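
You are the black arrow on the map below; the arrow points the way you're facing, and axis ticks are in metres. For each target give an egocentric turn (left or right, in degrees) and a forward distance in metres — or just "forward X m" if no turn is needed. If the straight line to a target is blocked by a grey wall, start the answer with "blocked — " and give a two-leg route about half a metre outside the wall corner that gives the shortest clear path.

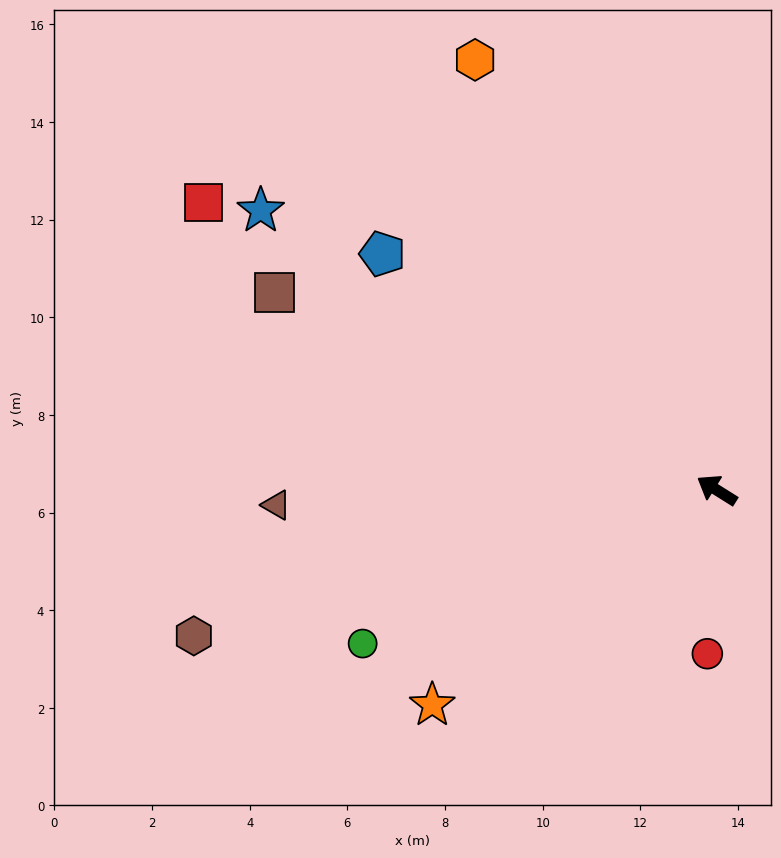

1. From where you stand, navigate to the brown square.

turn left 8°, forward 9.9 m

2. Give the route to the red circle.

turn left 119°, forward 3.4 m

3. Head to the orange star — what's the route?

turn left 69°, forward 7.3 m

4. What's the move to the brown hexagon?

turn left 48°, forward 11.1 m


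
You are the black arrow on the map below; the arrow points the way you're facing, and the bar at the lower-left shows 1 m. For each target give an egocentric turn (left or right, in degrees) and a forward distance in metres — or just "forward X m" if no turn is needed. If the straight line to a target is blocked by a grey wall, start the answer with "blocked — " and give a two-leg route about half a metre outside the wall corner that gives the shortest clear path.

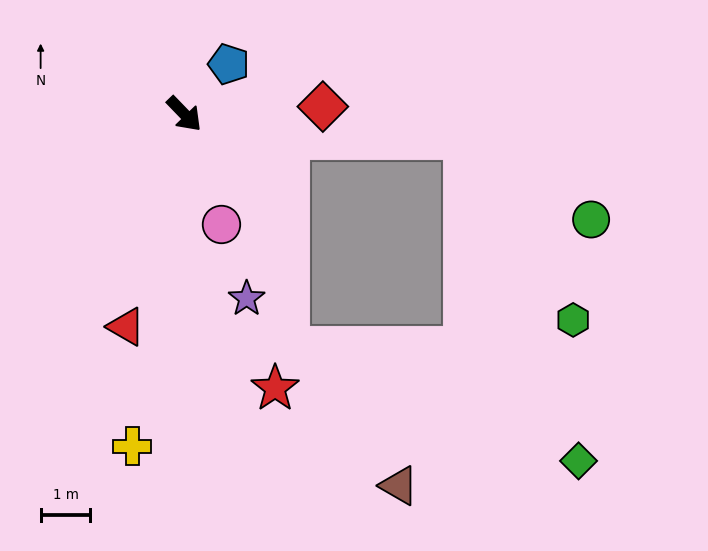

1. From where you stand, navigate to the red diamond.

turn left 49°, forward 2.8 m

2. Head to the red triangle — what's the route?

turn right 59°, forward 4.4 m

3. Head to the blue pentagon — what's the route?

turn left 94°, forward 1.3 m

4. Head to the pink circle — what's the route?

turn right 25°, forward 2.3 m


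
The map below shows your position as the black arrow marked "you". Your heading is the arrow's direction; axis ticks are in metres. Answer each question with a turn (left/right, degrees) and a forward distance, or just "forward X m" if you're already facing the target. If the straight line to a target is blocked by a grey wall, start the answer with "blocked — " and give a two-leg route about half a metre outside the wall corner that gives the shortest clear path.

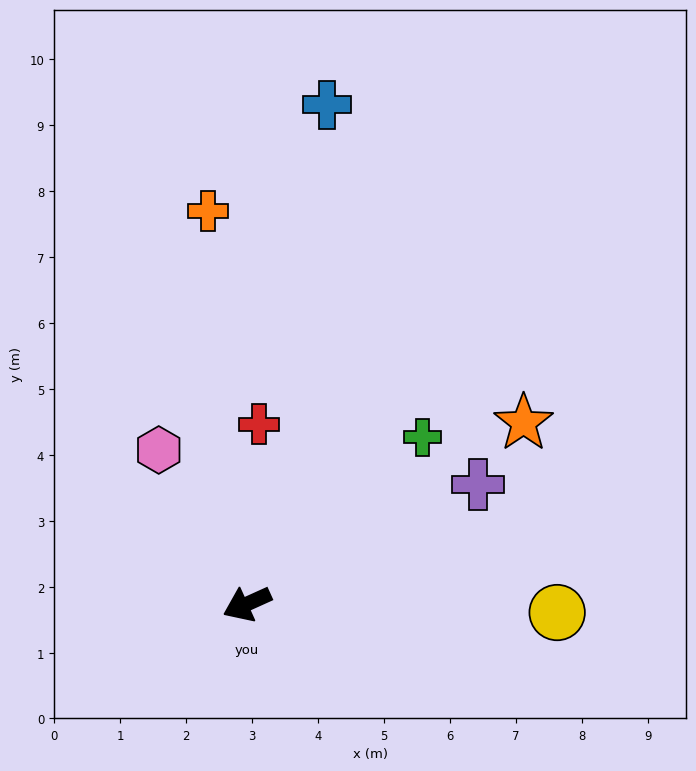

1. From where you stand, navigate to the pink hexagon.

turn right 84°, forward 2.7 m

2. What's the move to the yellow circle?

turn left 154°, forward 4.7 m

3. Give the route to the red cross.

turn right 118°, forward 2.7 m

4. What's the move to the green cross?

turn right 161°, forward 3.7 m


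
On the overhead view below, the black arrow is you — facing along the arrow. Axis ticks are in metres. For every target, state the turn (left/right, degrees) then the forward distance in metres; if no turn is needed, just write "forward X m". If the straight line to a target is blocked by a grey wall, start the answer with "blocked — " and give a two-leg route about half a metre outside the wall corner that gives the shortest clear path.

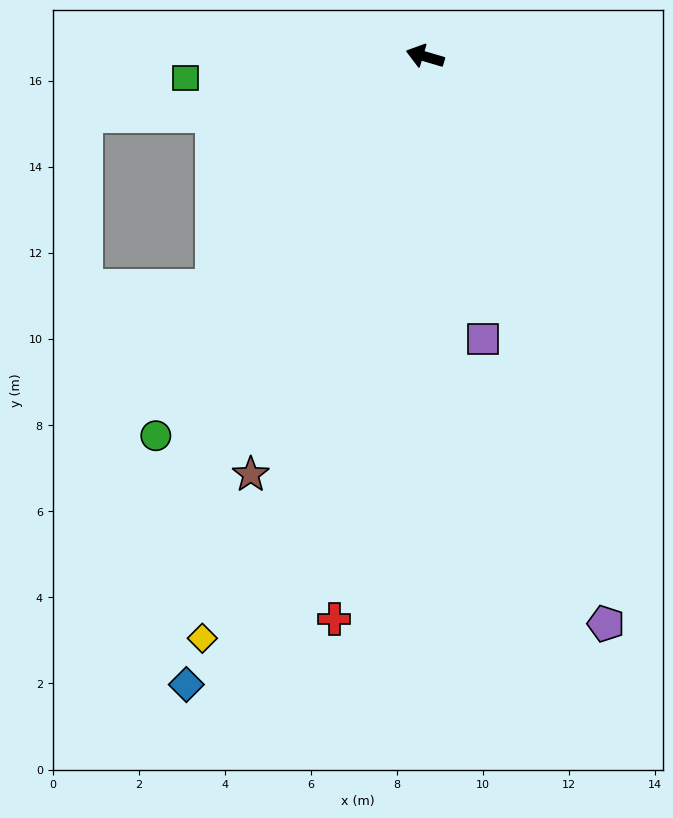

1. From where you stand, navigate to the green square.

turn left 22°, forward 5.6 m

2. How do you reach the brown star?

turn left 84°, forward 10.5 m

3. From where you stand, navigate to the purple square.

turn left 118°, forward 6.7 m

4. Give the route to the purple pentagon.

turn left 124°, forward 13.8 m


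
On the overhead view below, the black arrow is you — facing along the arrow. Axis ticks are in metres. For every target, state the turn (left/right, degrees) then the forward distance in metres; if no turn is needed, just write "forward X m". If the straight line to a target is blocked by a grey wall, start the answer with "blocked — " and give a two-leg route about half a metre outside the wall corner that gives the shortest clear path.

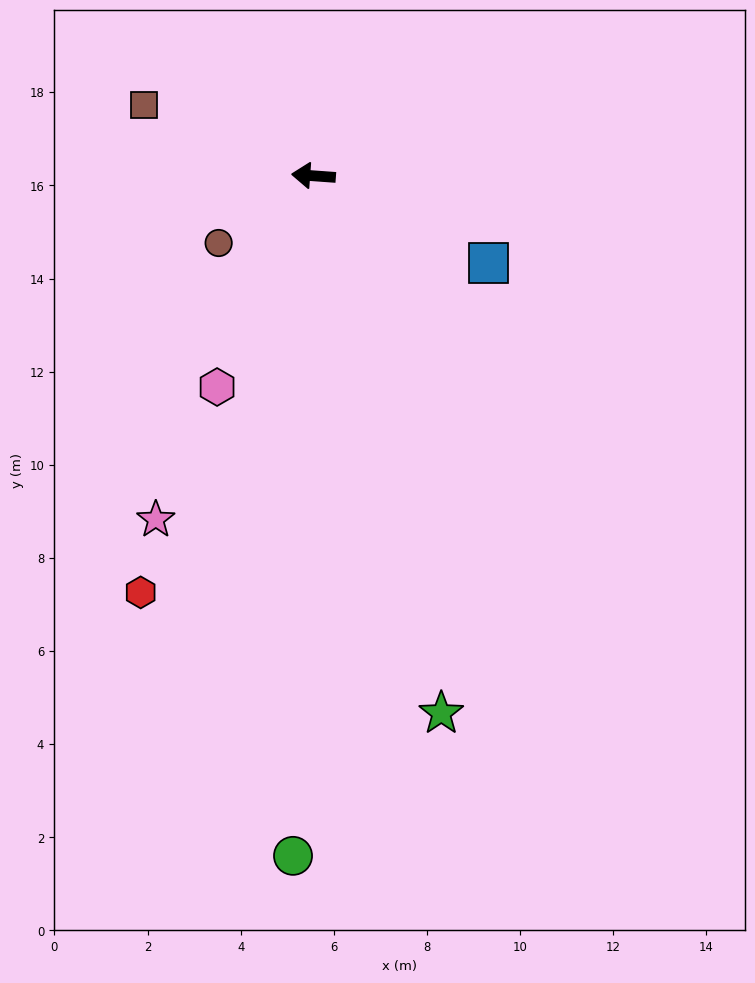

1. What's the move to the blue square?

turn left 158°, forward 4.2 m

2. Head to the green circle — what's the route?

turn left 92°, forward 14.6 m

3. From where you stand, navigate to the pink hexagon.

turn left 70°, forward 5.0 m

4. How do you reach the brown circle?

turn left 39°, forward 2.5 m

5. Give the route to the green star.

turn left 108°, forward 11.9 m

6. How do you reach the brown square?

turn right 19°, forward 4.0 m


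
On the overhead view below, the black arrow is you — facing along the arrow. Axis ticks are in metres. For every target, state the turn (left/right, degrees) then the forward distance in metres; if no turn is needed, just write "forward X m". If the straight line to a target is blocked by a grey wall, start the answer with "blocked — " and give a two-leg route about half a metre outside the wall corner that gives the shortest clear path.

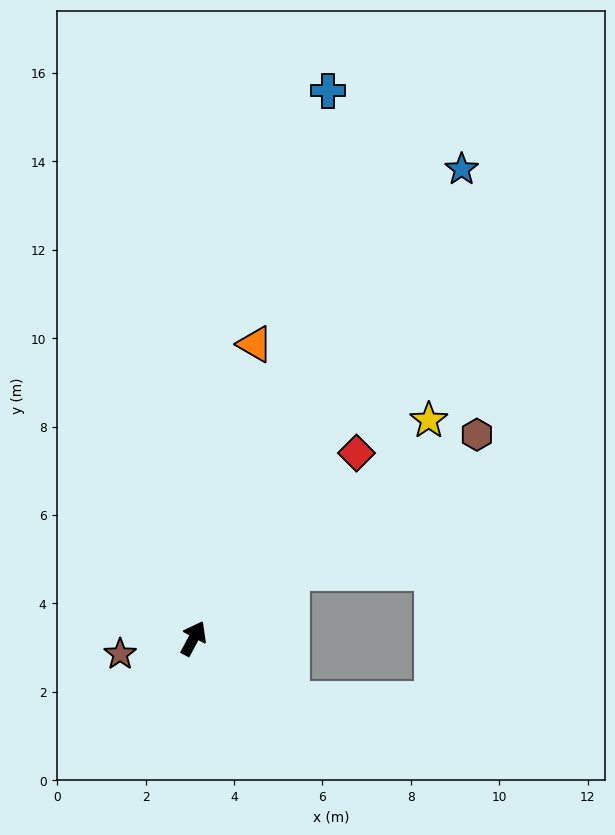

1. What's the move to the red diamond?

turn right 13°, forward 5.6 m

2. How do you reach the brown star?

turn left 130°, forward 1.7 m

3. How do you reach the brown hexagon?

turn right 26°, forward 7.9 m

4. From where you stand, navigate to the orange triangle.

turn left 16°, forward 6.8 m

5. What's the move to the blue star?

forward 12.2 m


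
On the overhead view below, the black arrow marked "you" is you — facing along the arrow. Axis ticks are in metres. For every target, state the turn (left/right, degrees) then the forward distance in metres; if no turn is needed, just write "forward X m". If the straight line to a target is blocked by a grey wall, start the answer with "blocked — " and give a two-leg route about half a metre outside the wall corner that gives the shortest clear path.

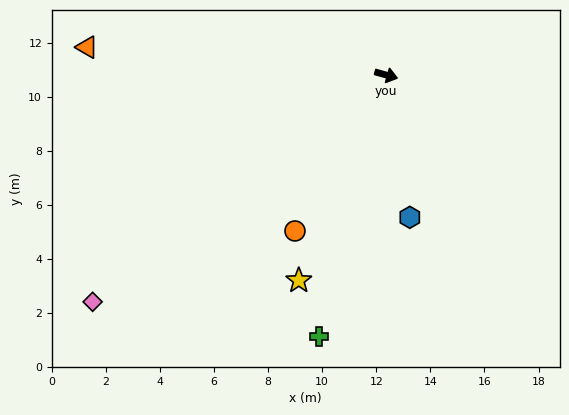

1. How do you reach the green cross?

turn right 89°, forward 10.0 m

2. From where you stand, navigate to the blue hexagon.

turn right 65°, forward 5.3 m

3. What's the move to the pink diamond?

turn right 127°, forward 13.7 m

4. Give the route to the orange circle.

turn right 105°, forward 6.7 m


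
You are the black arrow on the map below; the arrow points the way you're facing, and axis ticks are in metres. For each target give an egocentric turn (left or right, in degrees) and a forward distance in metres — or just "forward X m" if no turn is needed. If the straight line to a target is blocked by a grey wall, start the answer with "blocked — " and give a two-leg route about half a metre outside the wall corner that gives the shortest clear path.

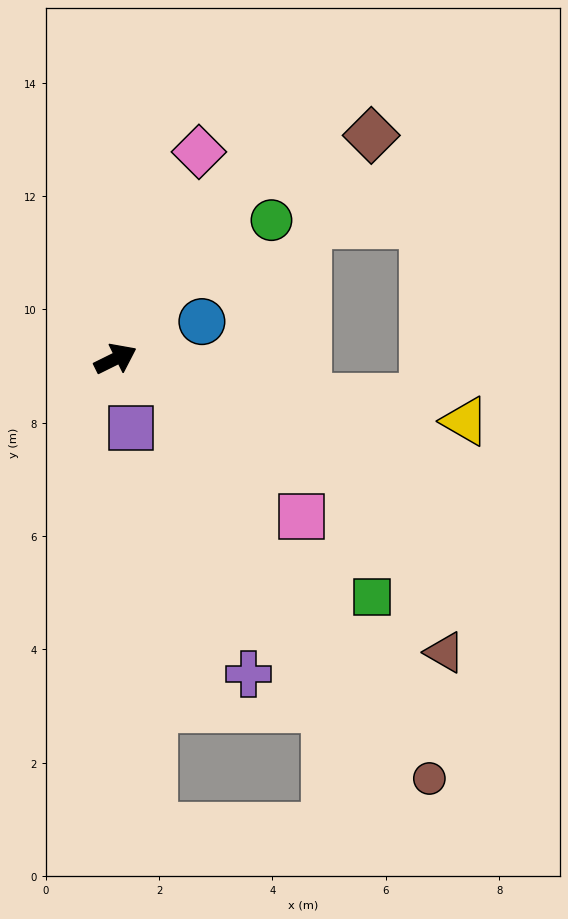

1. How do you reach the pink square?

turn right 67°, forward 4.3 m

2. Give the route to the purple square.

turn right 104°, forward 1.2 m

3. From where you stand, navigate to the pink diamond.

turn left 42°, forward 3.9 m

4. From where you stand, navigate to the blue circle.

turn right 3°, forward 1.7 m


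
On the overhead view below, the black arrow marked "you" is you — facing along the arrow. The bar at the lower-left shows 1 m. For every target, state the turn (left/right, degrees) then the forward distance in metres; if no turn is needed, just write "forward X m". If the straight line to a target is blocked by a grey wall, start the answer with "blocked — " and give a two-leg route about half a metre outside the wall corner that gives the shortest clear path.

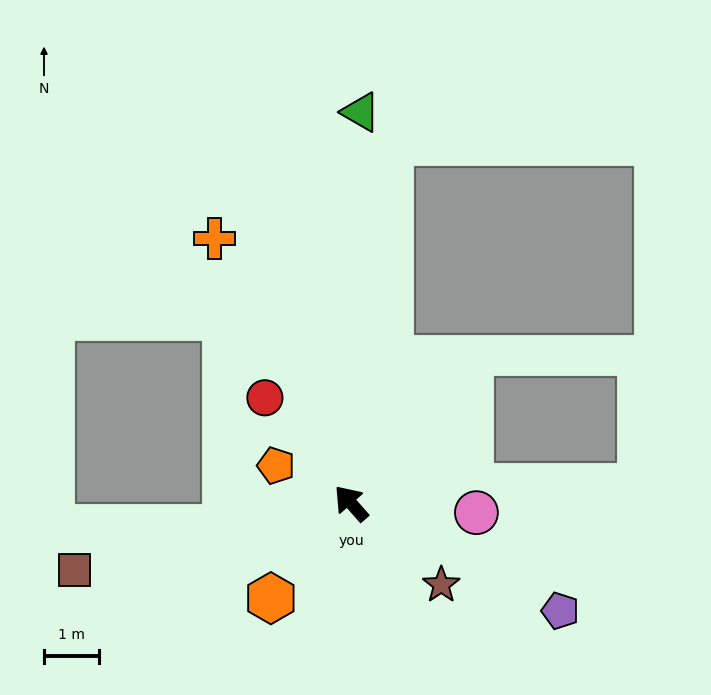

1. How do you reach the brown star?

turn right 173°, forward 2.2 m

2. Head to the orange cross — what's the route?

turn right 14°, forward 5.4 m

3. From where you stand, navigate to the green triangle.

turn right 43°, forward 7.1 m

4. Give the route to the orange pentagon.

turn left 22°, forward 1.5 m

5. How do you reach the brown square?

turn left 62°, forward 5.2 m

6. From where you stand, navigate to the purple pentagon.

turn right 159°, forward 4.3 m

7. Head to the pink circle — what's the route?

turn right 136°, forward 2.3 m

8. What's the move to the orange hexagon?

turn left 98°, forward 2.3 m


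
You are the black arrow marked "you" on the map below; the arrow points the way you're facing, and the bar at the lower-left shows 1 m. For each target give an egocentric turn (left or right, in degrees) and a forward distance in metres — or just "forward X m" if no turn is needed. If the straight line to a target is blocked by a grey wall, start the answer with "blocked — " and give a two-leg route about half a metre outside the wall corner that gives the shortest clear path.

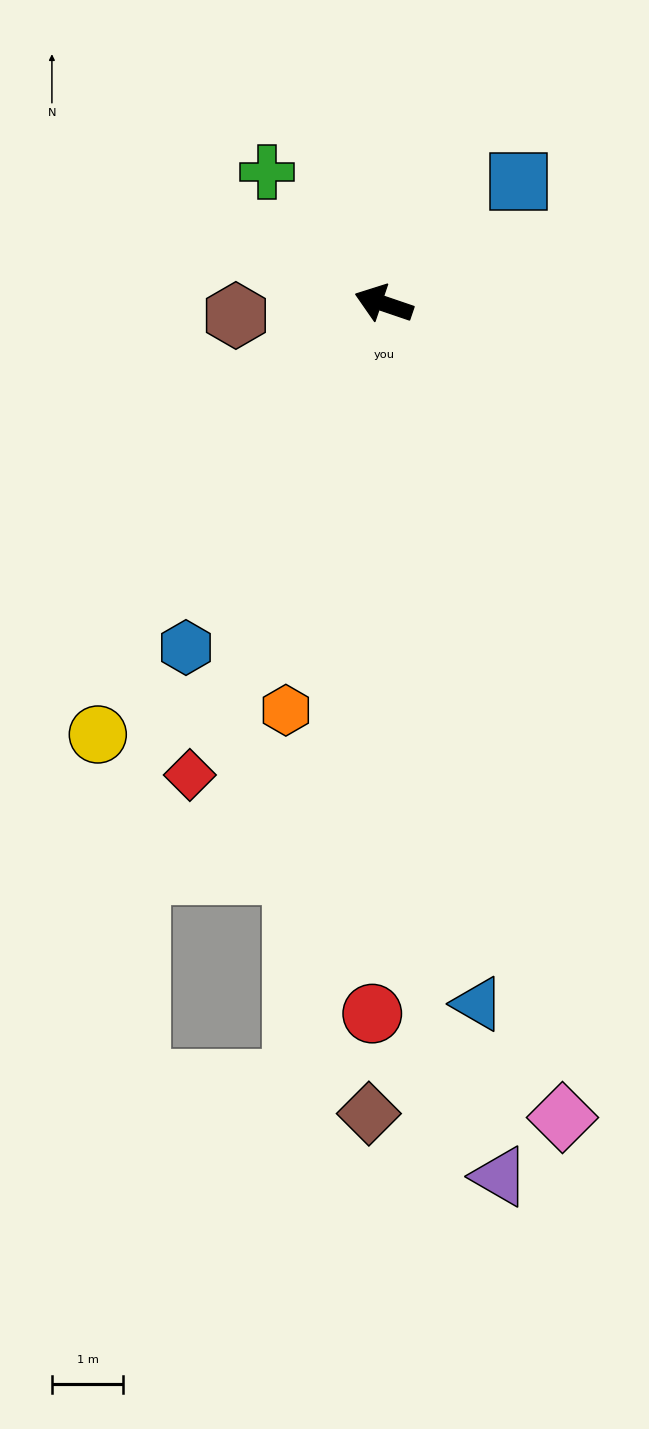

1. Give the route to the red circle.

turn left 108°, forward 9.9 m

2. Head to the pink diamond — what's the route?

turn left 121°, forward 11.7 m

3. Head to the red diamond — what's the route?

turn left 86°, forward 7.1 m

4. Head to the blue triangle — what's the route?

turn left 116°, forward 9.9 m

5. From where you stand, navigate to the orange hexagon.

turn left 95°, forward 5.9 m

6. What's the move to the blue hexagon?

turn left 79°, forward 5.6 m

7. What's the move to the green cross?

turn right 30°, forward 2.5 m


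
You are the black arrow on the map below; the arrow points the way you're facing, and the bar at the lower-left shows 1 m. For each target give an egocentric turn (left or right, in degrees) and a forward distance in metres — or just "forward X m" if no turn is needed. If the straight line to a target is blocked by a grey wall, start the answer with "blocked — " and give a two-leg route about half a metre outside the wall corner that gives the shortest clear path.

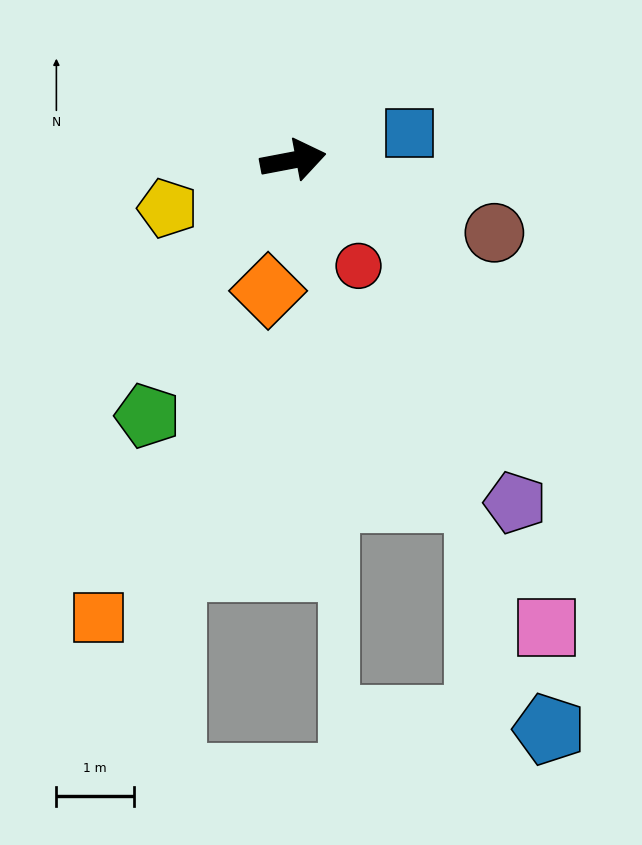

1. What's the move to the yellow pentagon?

turn right 170°, forward 1.7 m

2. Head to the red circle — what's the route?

turn right 69°, forward 1.6 m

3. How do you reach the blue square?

turn left 2°, forward 1.5 m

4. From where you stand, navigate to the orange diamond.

turn right 112°, forward 1.7 m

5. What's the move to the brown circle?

turn right 31°, forward 2.8 m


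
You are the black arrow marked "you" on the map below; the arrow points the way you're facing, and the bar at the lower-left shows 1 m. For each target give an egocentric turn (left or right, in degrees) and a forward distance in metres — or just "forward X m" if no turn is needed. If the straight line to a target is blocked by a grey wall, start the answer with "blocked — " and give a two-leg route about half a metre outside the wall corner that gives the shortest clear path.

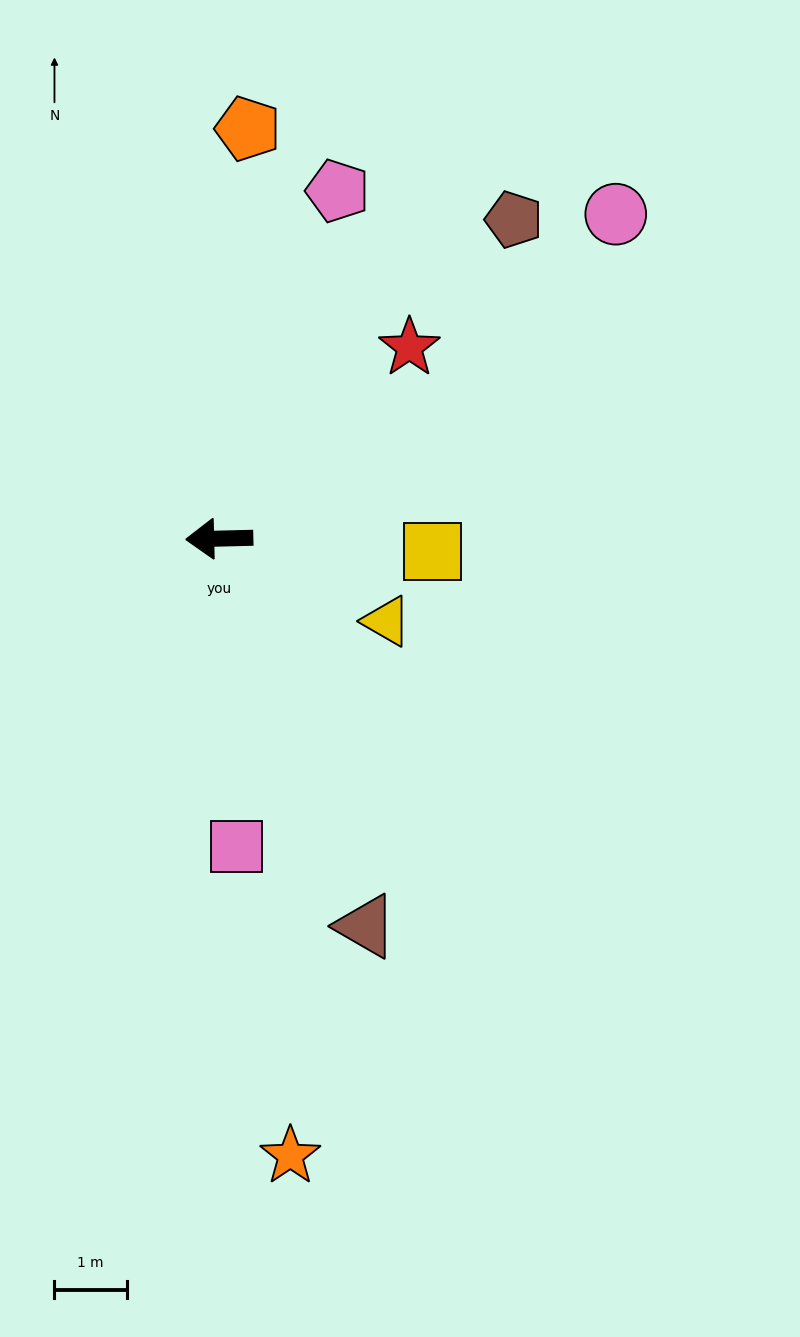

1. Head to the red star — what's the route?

turn right 136°, forward 3.7 m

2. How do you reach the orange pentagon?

turn right 95°, forward 5.7 m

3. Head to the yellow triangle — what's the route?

turn left 152°, forward 2.6 m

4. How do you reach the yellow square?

turn left 175°, forward 2.9 m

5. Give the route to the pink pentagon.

turn right 110°, forward 5.1 m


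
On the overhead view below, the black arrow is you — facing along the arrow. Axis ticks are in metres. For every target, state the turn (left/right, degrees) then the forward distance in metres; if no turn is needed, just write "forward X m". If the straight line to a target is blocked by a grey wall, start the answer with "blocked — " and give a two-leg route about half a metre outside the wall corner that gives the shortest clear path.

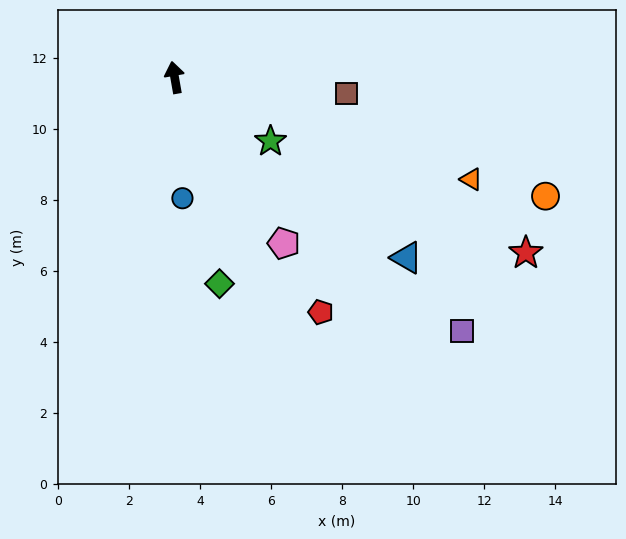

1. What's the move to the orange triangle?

turn right 119°, forward 8.8 m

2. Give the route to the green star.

turn right 134°, forward 3.2 m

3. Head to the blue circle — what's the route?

turn left 174°, forward 3.4 m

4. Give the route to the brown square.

turn right 105°, forward 4.9 m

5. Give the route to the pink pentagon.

turn right 157°, forward 5.6 m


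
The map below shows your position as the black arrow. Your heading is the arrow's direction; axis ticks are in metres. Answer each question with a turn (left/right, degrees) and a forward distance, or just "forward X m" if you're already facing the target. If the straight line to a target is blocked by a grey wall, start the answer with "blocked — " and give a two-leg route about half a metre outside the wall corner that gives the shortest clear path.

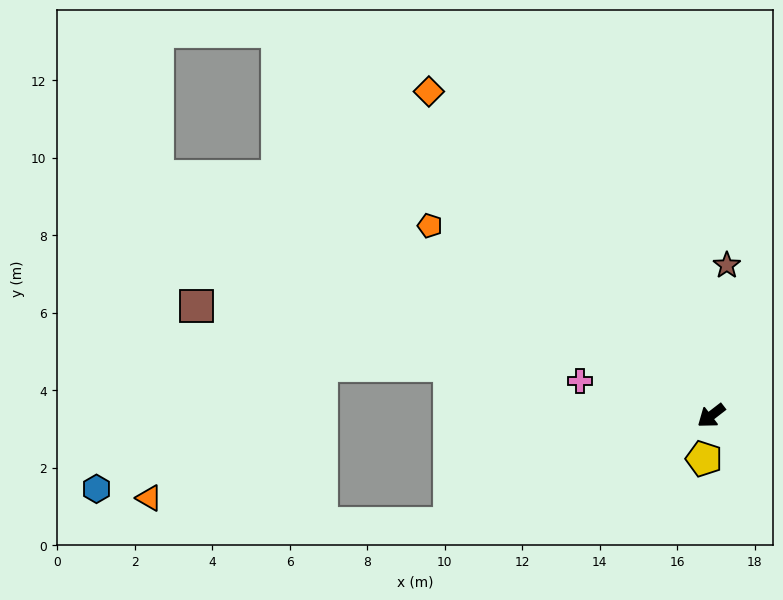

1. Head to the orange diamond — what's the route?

turn right 87°, forward 11.1 m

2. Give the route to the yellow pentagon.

turn left 43°, forward 1.1 m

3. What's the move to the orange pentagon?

turn right 72°, forward 8.8 m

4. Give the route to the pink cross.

turn right 52°, forward 3.5 m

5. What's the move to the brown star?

turn right 134°, forward 3.9 m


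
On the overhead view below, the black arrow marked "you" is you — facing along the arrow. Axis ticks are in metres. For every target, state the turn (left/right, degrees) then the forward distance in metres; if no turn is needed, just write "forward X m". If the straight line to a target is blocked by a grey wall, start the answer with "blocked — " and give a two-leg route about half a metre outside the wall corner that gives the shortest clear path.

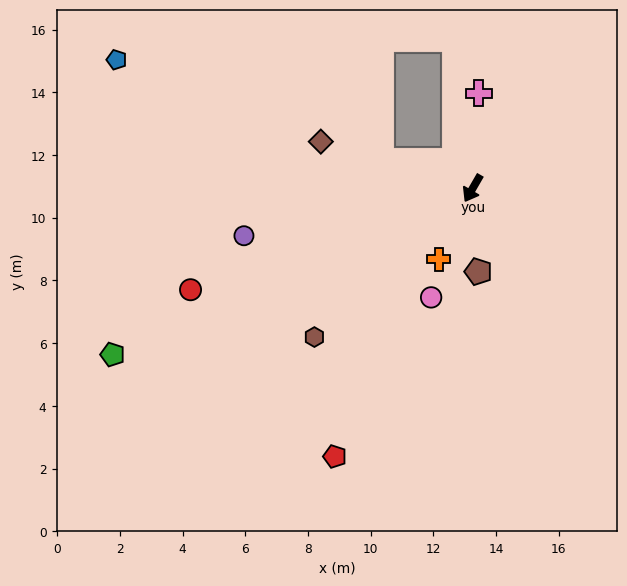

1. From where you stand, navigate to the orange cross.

turn left 4°, forward 2.5 m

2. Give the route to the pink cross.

turn right 154°, forward 3.0 m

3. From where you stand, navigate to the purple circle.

turn right 48°, forward 7.5 m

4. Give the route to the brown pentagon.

turn left 34°, forward 2.7 m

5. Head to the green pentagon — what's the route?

turn right 35°, forward 12.7 m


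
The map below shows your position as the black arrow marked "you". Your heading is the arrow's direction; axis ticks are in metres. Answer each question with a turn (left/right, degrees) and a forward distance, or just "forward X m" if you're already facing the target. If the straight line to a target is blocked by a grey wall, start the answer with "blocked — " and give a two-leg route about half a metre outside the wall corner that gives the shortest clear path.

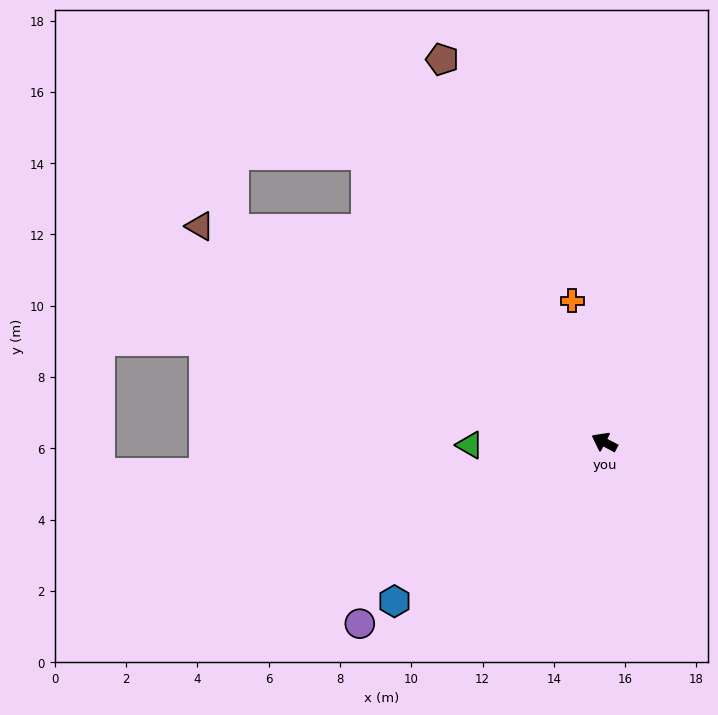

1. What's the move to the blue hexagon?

turn left 65°, forward 7.4 m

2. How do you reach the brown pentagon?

turn right 39°, forward 11.7 m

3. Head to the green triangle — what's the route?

turn left 29°, forward 3.8 m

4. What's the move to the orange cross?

turn right 49°, forward 4.1 m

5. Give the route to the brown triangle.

forward 12.9 m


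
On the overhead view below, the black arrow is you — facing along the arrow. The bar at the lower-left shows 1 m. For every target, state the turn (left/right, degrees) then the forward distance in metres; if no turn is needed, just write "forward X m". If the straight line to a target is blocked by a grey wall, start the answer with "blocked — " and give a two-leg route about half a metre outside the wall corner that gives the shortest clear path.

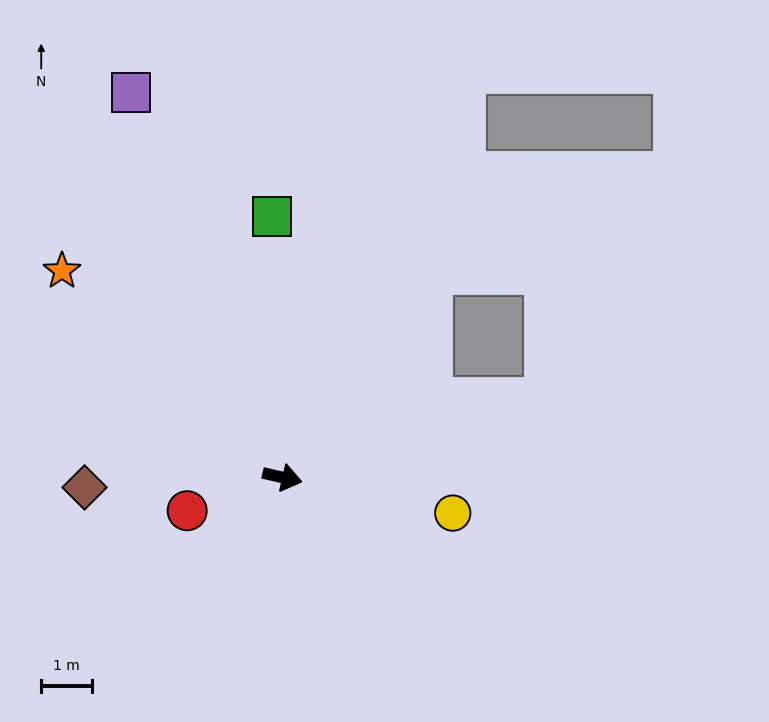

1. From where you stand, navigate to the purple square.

turn left 124°, forward 8.2 m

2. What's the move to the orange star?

turn left 150°, forward 6.0 m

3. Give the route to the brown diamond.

turn right 164°, forward 3.9 m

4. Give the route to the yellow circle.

forward 3.5 m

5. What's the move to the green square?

turn left 105°, forward 5.2 m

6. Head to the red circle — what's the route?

turn right 148°, forward 2.0 m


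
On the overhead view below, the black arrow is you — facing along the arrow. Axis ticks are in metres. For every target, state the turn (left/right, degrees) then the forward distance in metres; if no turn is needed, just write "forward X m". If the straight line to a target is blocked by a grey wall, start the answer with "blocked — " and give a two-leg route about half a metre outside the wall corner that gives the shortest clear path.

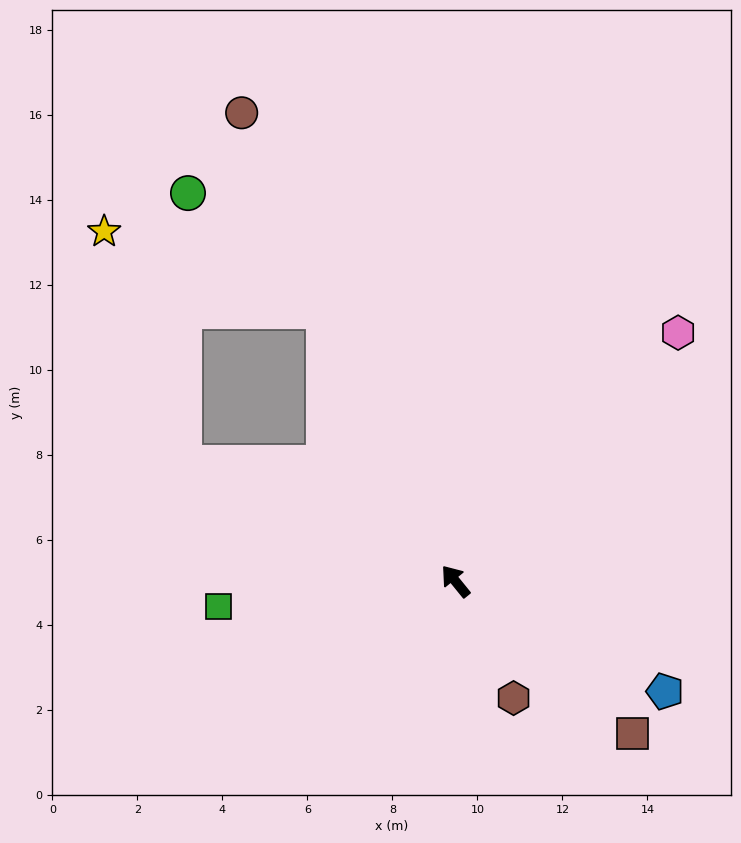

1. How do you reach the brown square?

turn right 170°, forward 5.5 m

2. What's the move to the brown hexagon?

turn left 167°, forward 3.1 m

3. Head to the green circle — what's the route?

blocked — turn right 13°, forward 7.1 m, then turn left 23°, forward 4.2 m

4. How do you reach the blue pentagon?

turn right 157°, forward 5.6 m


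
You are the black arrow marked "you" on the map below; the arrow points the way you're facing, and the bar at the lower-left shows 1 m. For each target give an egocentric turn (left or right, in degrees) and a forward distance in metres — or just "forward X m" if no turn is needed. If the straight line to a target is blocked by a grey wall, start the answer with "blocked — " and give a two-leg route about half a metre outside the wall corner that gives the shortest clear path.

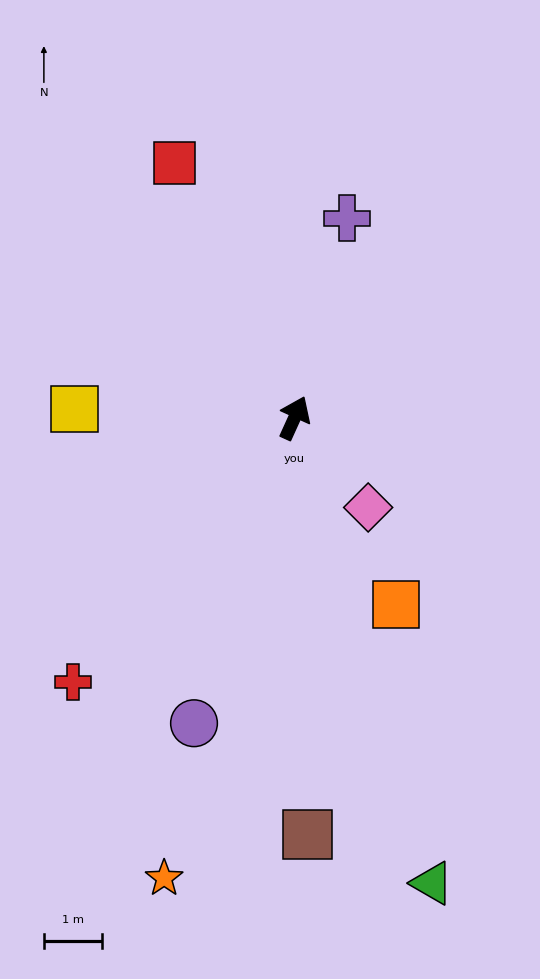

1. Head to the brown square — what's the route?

turn right 154°, forward 7.2 m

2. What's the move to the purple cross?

turn left 10°, forward 3.6 m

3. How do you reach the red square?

turn left 50°, forward 4.9 m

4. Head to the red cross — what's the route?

turn left 164°, forward 6.0 m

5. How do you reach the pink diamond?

turn right 116°, forward 2.0 m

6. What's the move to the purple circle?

turn right 174°, forward 5.6 m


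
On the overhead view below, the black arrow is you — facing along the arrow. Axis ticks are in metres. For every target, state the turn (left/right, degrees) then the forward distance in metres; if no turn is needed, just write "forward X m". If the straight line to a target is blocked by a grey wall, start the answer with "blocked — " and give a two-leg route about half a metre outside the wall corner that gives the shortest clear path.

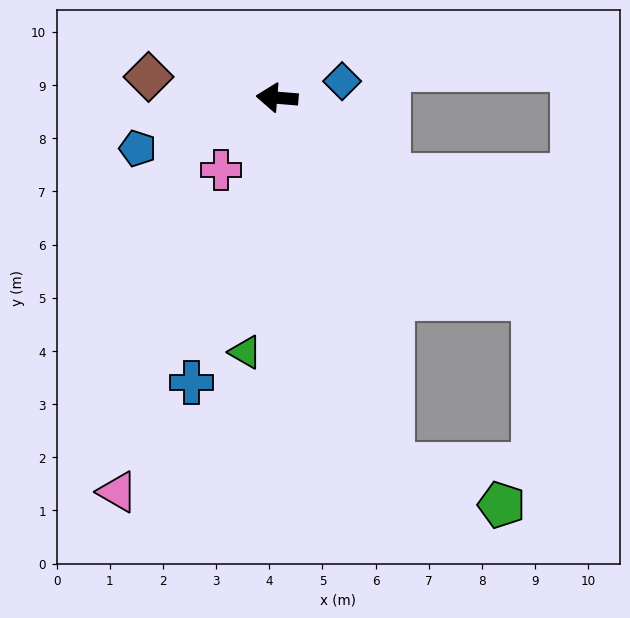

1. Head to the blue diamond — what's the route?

turn right 161°, forward 1.3 m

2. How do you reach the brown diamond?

turn right 5°, forward 2.4 m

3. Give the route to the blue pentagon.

turn left 25°, forward 2.8 m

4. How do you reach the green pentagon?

blocked — turn left 112°, forward 7.2 m, then turn left 53°, forward 2.2 m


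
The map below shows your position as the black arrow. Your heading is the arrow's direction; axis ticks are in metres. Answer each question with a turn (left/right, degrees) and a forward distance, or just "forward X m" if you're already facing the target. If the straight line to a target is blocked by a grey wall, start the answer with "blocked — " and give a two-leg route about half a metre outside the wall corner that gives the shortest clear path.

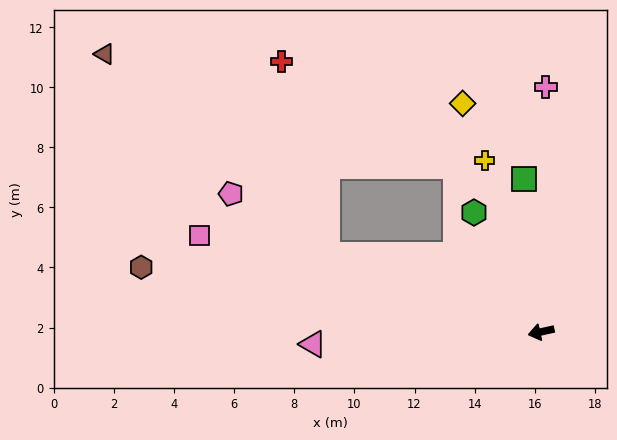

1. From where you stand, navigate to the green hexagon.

turn right 73°, forward 4.6 m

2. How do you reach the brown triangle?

blocked — turn right 32°, forward 7.6 m, then turn right 22°, forward 10.0 m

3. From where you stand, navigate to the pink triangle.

turn right 9°, forward 7.6 m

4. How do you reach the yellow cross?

turn right 84°, forward 6.0 m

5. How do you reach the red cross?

blocked — turn right 32°, forward 7.6 m, then turn right 57°, forward 6.6 m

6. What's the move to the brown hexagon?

turn right 22°, forward 13.5 m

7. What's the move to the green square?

turn right 96°, forward 5.1 m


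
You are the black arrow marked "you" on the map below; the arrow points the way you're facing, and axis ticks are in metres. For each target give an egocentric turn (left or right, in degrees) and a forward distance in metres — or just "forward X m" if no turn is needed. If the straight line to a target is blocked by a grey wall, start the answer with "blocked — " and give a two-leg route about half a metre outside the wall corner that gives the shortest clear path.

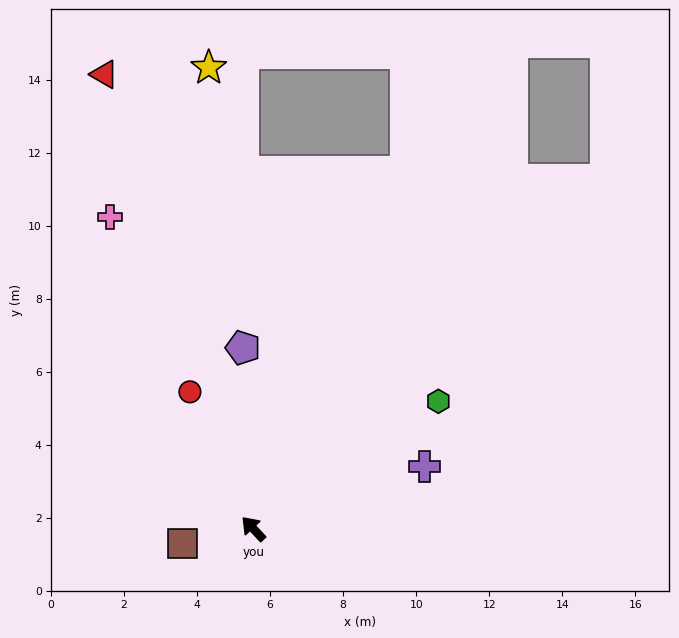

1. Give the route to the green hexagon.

turn right 99°, forward 6.2 m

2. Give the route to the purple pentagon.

turn right 40°, forward 5.0 m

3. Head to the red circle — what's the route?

turn right 18°, forward 4.1 m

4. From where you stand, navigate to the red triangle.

turn right 25°, forward 13.1 m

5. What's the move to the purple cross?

turn right 113°, forward 5.0 m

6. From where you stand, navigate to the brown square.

turn left 59°, forward 2.0 m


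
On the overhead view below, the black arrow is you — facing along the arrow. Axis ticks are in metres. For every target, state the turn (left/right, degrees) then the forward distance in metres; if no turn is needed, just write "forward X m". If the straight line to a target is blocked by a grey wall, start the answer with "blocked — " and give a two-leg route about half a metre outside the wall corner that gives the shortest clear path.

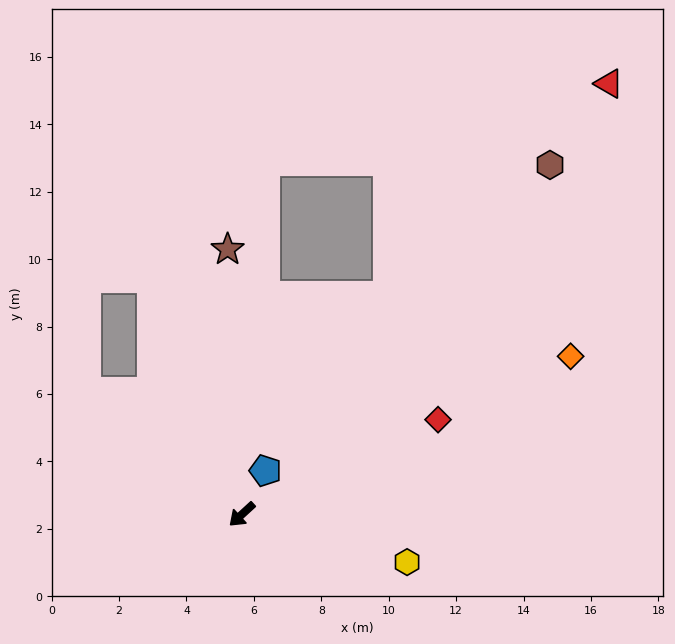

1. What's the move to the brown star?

turn right 129°, forward 7.9 m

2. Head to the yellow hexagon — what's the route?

turn left 121°, forward 5.1 m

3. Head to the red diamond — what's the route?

turn left 163°, forward 6.5 m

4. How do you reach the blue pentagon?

turn right 161°, forward 1.5 m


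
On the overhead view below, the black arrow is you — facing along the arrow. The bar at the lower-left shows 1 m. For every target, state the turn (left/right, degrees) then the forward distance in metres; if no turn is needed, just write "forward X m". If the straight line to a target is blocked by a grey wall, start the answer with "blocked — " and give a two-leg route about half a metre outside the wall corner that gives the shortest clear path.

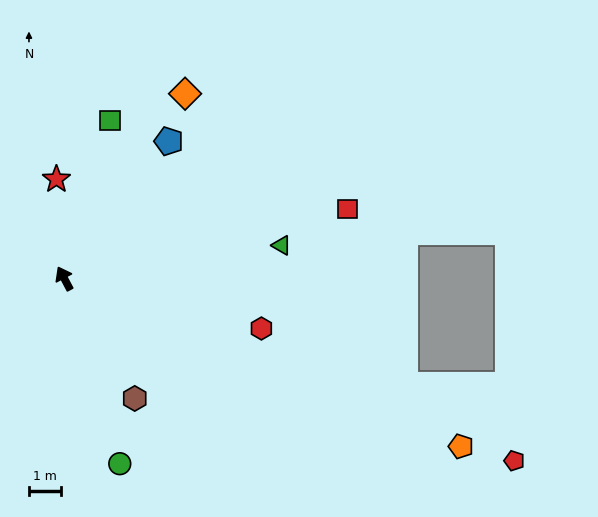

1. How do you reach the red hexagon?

turn right 132°, forward 6.4 m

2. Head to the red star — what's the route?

turn right 23°, forward 3.1 m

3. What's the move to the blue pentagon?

turn right 65°, forward 5.4 m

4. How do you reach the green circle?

turn left 169°, forward 6.1 m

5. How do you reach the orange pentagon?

turn right 141°, forward 13.6 m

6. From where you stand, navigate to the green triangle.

turn right 109°, forward 6.9 m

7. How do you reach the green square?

turn right 44°, forward 5.2 m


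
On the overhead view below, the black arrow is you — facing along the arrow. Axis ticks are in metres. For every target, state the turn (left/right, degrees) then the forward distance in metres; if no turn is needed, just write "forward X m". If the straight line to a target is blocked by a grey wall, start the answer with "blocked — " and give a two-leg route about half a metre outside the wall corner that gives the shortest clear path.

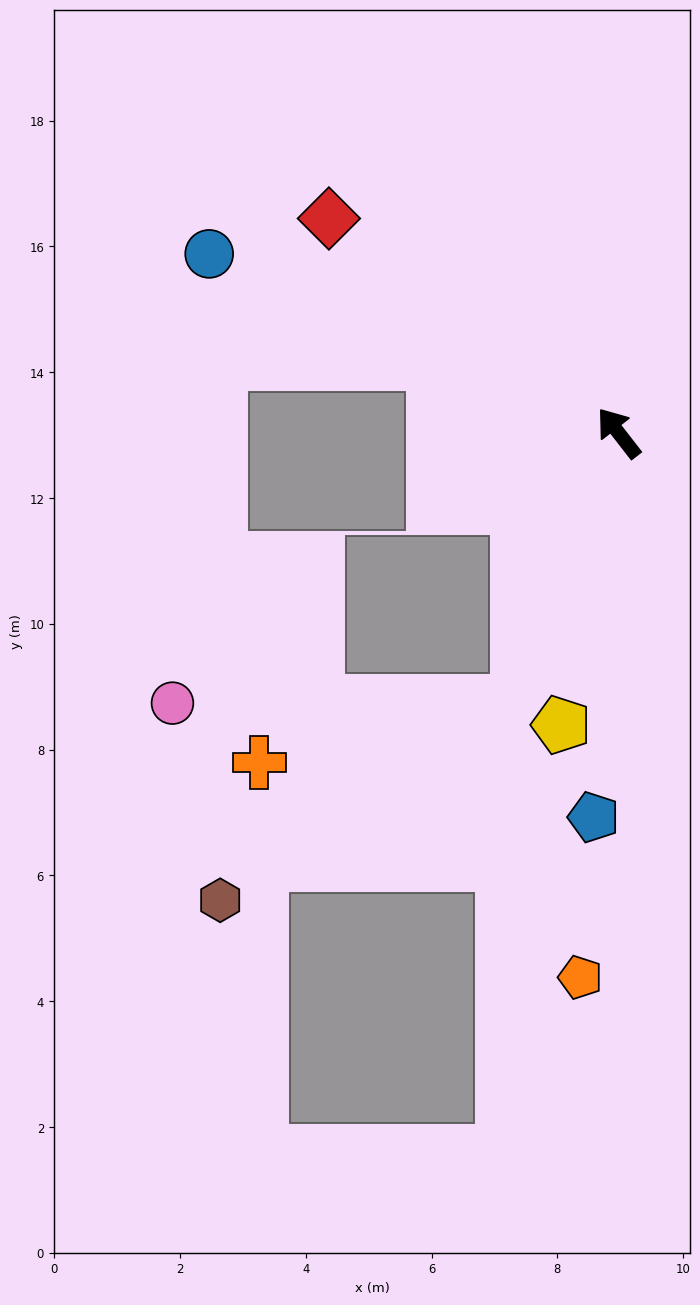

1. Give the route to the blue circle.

turn left 29°, forward 7.1 m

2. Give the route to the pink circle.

blocked — turn left 121°, forward 4.6 m, then turn right 69°, forward 5.5 m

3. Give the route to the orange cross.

blocked — turn left 121°, forward 4.6 m, then turn right 56°, forward 4.2 m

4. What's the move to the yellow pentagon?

turn left 131°, forward 4.7 m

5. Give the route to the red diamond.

turn left 16°, forward 5.7 m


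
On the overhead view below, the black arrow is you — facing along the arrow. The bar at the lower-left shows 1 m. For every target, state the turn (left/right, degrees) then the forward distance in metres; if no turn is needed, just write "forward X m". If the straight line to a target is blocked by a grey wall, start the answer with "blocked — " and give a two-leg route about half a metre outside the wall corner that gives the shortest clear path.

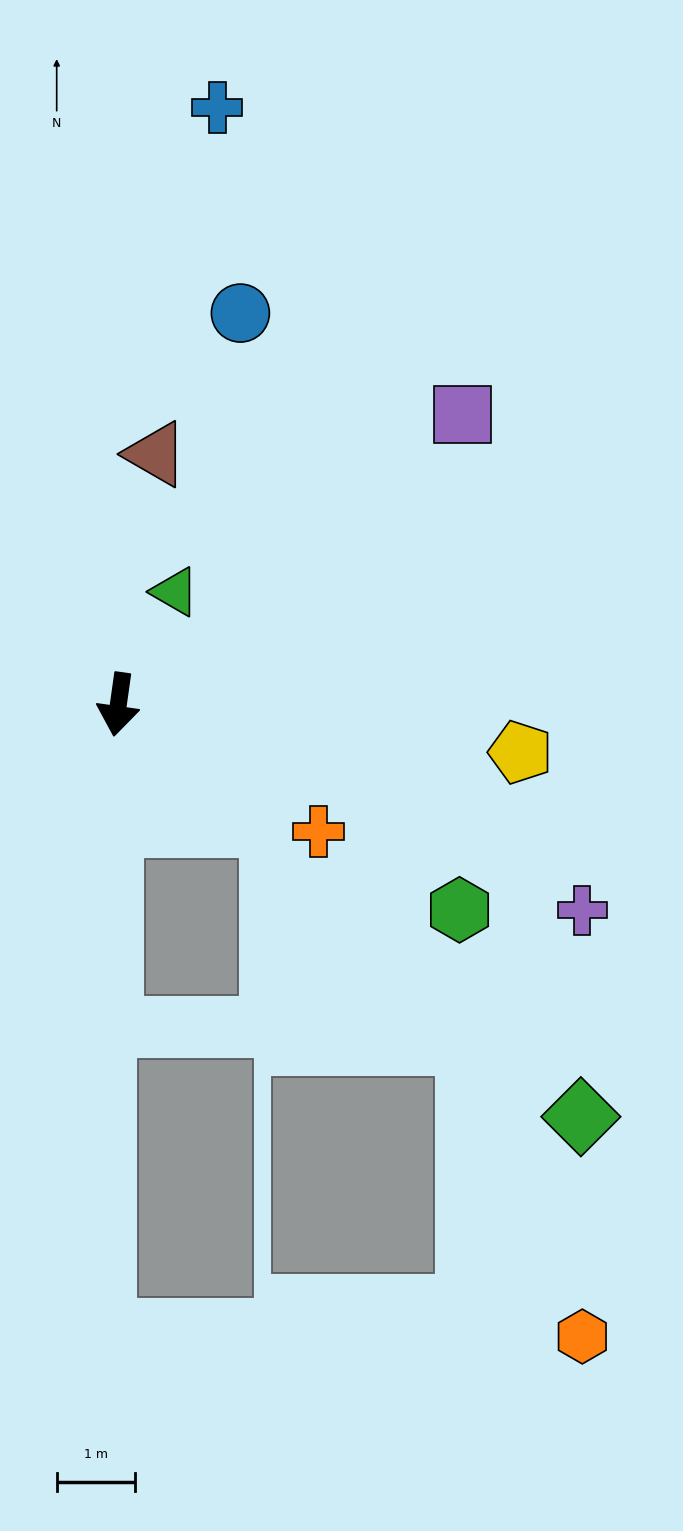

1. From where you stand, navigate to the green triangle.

turn left 161°, forward 1.6 m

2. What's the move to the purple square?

turn left 138°, forward 5.8 m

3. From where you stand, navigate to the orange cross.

turn left 66°, forward 3.0 m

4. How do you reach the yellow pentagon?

turn left 91°, forward 5.2 m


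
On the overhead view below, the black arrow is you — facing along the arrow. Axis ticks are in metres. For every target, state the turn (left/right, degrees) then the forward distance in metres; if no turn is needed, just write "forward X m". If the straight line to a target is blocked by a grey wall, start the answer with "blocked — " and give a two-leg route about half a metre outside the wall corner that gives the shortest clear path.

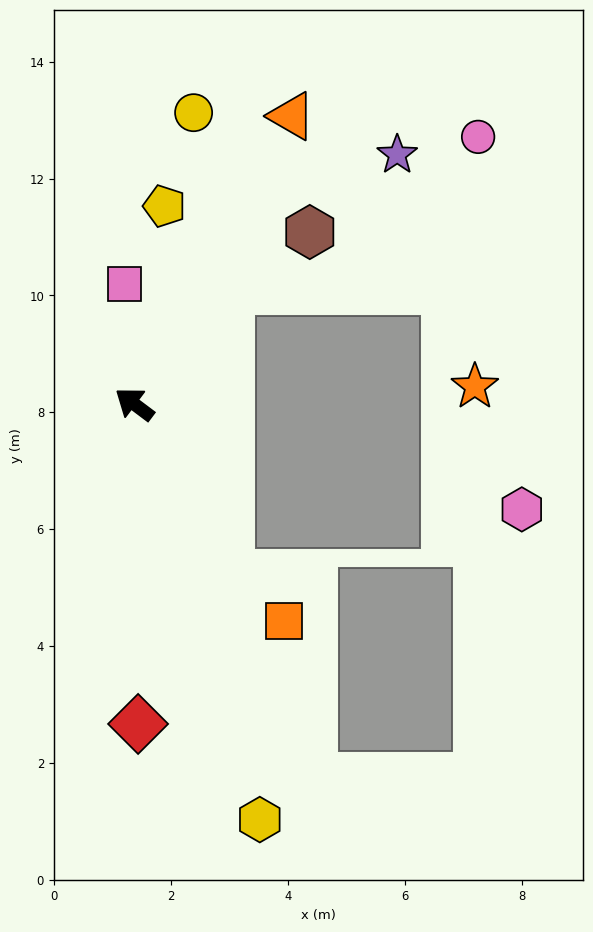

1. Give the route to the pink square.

turn right 48°, forward 2.1 m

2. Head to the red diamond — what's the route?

turn left 128°, forward 5.5 m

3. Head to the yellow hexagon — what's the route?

turn left 144°, forward 7.4 m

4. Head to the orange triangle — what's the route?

turn right 82°, forward 5.6 m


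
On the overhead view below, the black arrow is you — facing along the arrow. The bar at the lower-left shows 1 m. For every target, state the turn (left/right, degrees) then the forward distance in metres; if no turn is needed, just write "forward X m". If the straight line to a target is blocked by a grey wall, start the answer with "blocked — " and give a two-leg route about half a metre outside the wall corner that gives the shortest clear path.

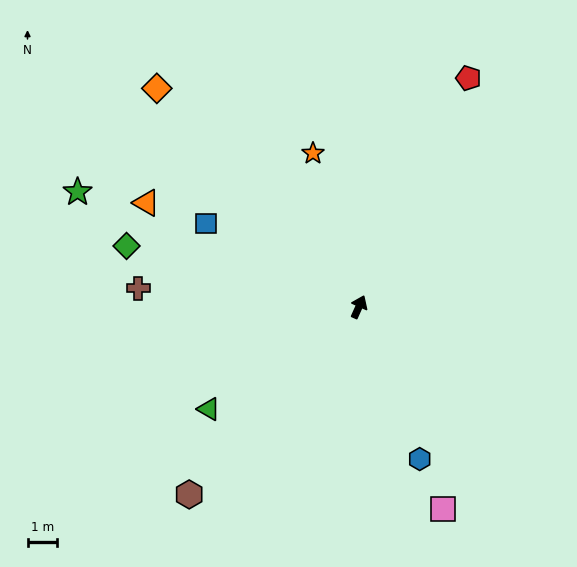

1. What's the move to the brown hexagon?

turn left 162°, forward 8.5 m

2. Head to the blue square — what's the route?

turn left 85°, forward 5.8 m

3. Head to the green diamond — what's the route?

turn left 99°, forward 8.0 m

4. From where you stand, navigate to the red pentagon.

forward 8.5 m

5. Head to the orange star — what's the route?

turn left 41°, forward 5.4 m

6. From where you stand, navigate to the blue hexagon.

turn right 134°, forward 5.5 m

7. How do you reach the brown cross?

turn left 109°, forward 7.4 m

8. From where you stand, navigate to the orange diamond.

turn left 67°, forward 9.9 m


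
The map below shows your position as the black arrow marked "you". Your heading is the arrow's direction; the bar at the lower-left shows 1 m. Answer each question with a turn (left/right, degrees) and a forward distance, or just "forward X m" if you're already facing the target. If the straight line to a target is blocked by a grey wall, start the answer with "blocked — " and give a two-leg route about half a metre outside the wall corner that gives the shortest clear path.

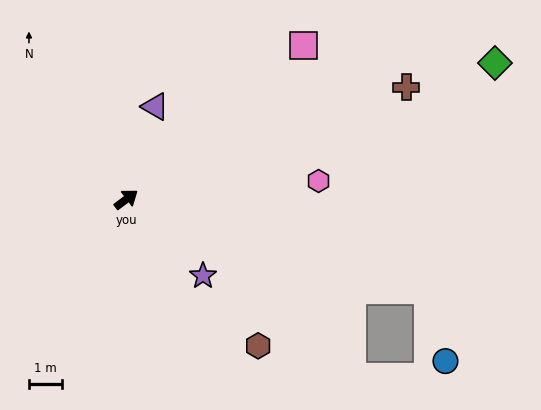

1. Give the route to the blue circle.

blocked — turn right 54°, forward 9.7 m, then turn right 59°, forward 2.2 m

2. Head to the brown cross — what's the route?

turn right 15°, forward 9.3 m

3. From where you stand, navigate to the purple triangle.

turn left 36°, forward 3.0 m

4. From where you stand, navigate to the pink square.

turn left 4°, forward 7.2 m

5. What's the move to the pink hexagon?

turn right 32°, forward 5.9 m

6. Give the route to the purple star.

turn right 82°, forward 3.3 m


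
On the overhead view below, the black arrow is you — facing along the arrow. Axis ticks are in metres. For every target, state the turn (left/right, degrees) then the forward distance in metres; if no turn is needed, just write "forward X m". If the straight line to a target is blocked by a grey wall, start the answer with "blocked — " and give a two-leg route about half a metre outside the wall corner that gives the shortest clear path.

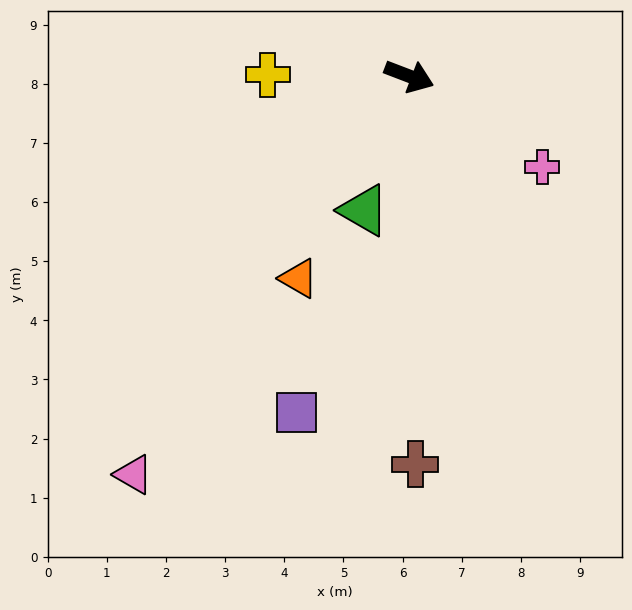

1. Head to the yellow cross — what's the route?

turn right 160°, forward 2.4 m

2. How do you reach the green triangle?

turn right 88°, forward 2.4 m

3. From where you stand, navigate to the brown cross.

turn right 68°, forward 6.6 m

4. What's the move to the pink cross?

turn right 13°, forward 2.7 m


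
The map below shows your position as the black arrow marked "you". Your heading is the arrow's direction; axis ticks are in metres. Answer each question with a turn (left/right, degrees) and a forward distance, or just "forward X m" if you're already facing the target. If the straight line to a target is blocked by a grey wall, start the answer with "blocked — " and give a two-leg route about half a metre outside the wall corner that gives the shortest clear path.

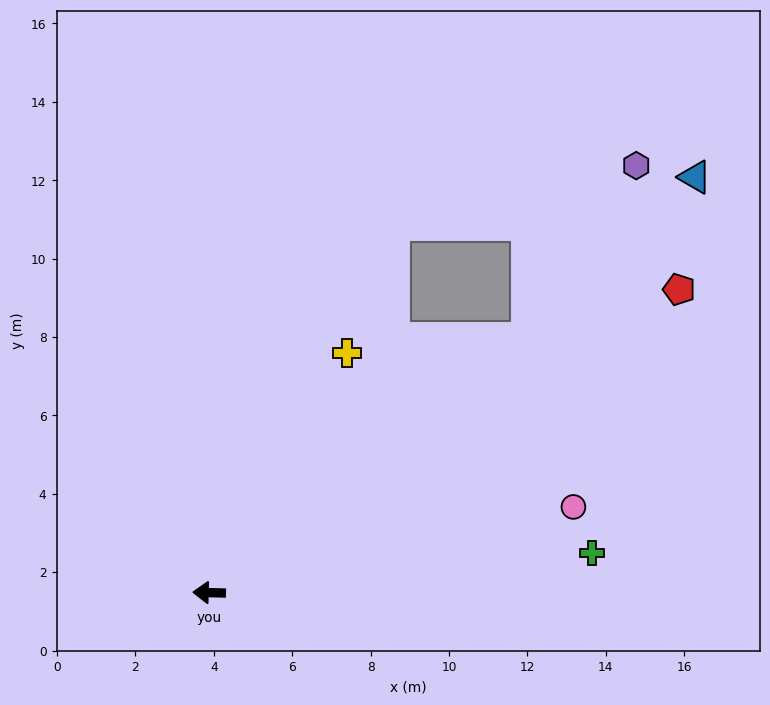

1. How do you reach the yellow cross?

turn right 118°, forward 7.1 m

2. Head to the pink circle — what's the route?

turn right 165°, forward 9.5 m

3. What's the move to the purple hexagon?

blocked — turn right 140°, forward 10.4 m, then turn left 19°, forward 5.2 m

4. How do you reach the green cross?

turn right 173°, forward 9.8 m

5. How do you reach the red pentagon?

turn right 146°, forward 14.3 m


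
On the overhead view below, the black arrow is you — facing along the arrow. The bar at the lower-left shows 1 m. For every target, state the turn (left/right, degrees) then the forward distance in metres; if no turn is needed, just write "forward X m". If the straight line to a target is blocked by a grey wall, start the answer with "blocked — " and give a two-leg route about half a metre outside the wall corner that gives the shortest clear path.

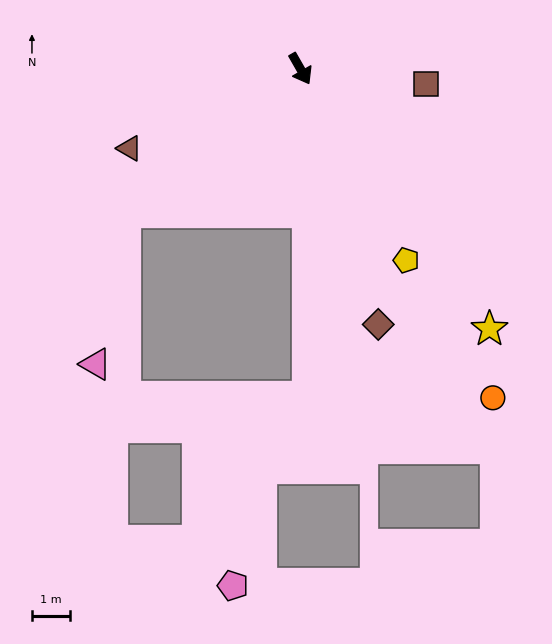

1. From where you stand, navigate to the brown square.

turn left 53°, forward 3.3 m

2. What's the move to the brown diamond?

turn right 13°, forward 7.0 m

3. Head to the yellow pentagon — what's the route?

forward 5.7 m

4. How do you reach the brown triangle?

turn right 95°, forward 4.9 m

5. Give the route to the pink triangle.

blocked — turn right 81°, forward 5.9 m, then turn left 41°, forward 4.0 m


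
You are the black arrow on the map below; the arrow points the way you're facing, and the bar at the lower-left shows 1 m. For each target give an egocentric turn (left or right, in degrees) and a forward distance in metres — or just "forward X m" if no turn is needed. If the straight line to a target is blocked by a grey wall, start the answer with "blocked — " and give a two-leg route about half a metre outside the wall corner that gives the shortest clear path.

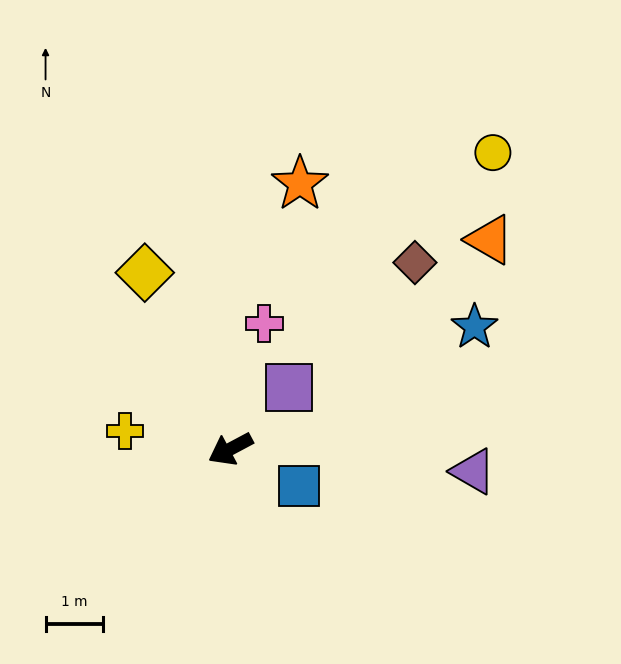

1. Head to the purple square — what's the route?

turn right 162°, forward 1.5 m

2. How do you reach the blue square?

turn left 124°, forward 1.3 m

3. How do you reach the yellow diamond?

turn right 92°, forward 3.4 m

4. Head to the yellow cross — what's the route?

turn right 38°, forward 1.9 m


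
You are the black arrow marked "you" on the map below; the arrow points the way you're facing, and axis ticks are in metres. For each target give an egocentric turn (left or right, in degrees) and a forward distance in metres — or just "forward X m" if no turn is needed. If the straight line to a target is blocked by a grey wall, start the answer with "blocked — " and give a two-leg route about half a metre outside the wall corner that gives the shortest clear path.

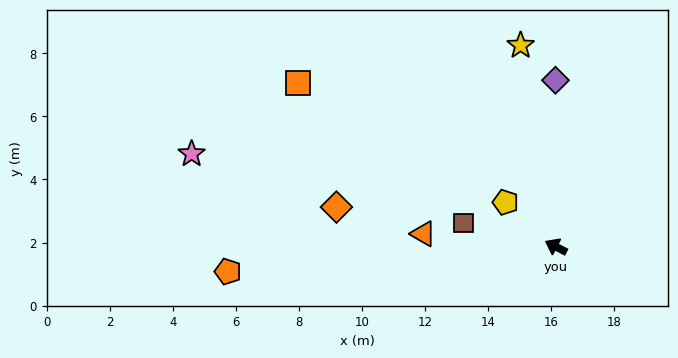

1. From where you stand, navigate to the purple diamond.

turn right 63°, forward 5.3 m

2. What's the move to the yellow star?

turn right 53°, forward 6.5 m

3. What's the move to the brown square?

turn left 13°, forward 3.0 m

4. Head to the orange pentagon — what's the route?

turn left 32°, forward 10.4 m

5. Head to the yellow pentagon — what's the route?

turn right 14°, forward 2.1 m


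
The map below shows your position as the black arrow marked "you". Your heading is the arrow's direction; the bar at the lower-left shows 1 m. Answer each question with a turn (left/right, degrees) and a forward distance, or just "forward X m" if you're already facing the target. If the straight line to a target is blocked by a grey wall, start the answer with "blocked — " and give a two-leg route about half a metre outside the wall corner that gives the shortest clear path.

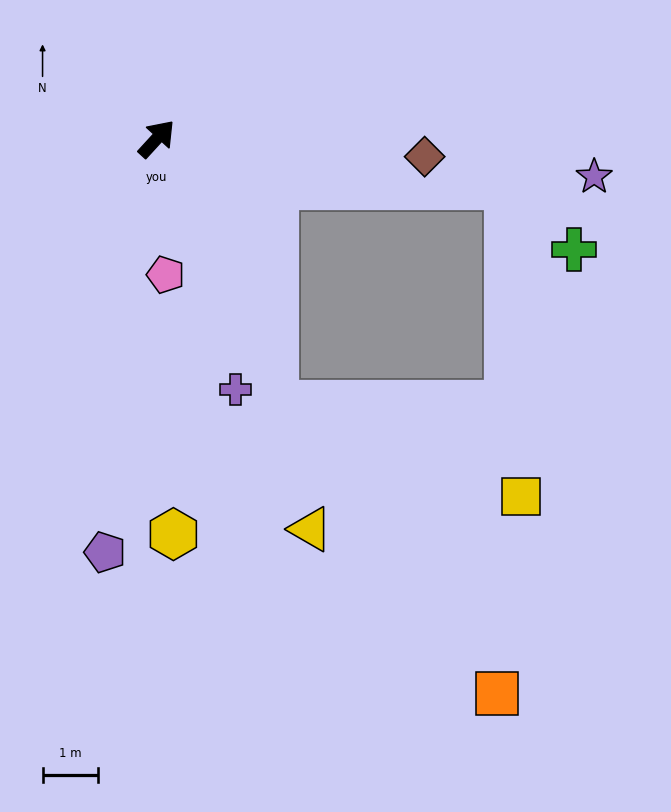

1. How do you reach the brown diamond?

turn right 51°, forward 4.8 m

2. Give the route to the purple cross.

turn right 120°, forward 4.7 m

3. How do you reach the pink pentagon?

turn right 134°, forward 2.5 m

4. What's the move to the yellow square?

blocked — turn right 113°, forward 5.2 m, then turn left 45°, forward 4.7 m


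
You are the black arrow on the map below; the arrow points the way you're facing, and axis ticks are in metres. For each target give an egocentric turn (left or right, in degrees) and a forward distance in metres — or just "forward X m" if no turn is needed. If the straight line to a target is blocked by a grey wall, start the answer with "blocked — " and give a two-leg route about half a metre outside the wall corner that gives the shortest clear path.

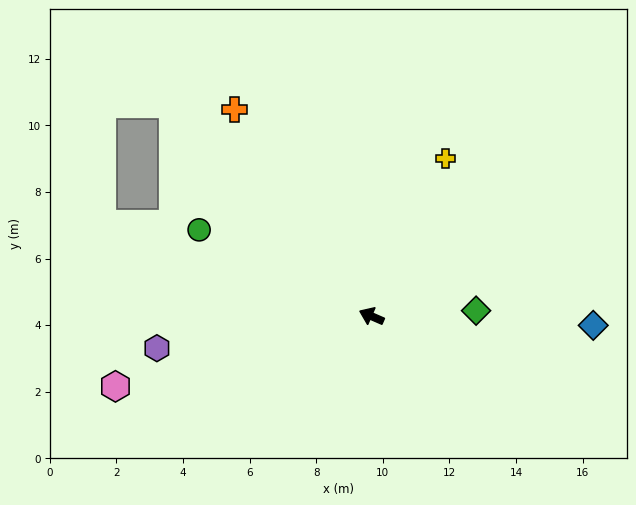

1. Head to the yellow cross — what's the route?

turn right 91°, forward 5.2 m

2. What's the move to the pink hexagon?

turn left 39°, forward 8.0 m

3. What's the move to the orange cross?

turn right 33°, forward 7.4 m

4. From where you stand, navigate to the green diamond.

turn right 153°, forward 3.1 m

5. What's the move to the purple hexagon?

turn left 32°, forward 6.5 m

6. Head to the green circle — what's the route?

turn right 3°, forward 5.8 m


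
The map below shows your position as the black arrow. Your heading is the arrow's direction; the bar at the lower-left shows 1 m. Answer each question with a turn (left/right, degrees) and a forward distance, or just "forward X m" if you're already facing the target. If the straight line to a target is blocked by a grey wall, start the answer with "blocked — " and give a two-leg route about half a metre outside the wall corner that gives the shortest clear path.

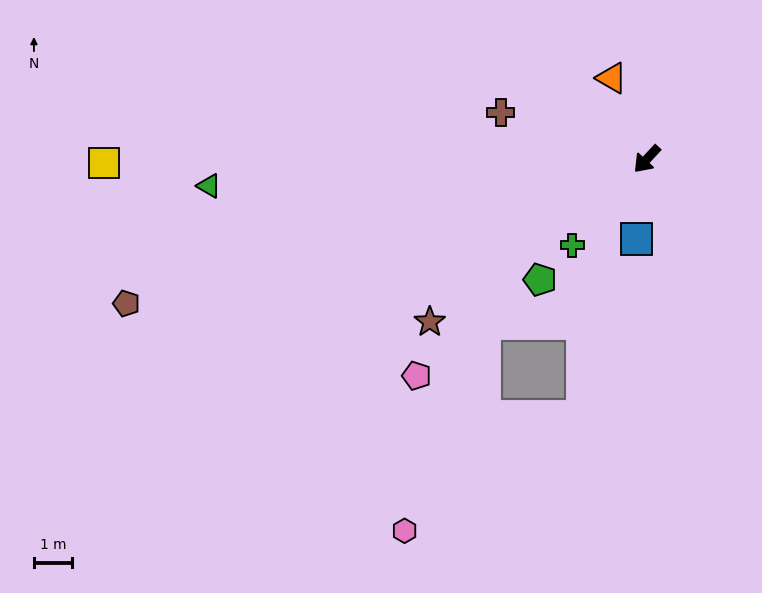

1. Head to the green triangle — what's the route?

turn right 44°, forward 11.5 m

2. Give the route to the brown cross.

turn right 65°, forward 4.0 m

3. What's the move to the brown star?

turn right 10°, forward 7.1 m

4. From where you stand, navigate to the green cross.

turn left 2°, forward 3.0 m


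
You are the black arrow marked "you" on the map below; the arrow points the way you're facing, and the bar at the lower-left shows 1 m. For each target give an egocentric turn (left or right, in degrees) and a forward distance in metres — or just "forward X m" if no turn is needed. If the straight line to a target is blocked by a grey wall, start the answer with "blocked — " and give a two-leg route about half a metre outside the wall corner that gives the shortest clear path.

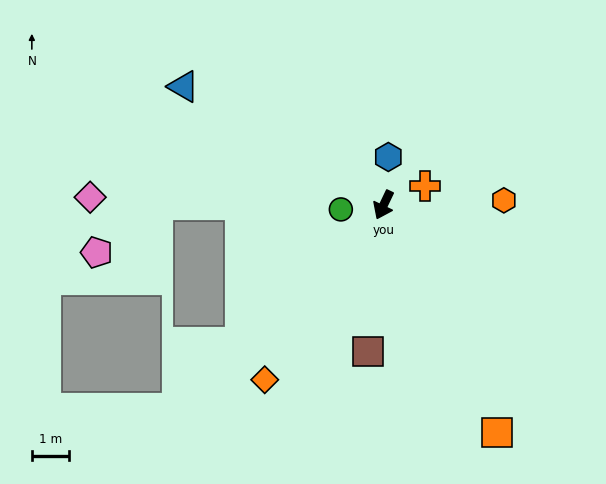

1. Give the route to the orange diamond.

turn right 9°, forward 5.7 m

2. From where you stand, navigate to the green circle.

turn right 59°, forward 1.2 m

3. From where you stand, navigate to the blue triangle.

turn right 95°, forward 6.3 m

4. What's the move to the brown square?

turn left 19°, forward 4.0 m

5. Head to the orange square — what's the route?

turn left 52°, forward 6.9 m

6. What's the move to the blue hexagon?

turn right 160°, forward 1.3 m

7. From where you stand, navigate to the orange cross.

turn left 140°, forward 1.2 m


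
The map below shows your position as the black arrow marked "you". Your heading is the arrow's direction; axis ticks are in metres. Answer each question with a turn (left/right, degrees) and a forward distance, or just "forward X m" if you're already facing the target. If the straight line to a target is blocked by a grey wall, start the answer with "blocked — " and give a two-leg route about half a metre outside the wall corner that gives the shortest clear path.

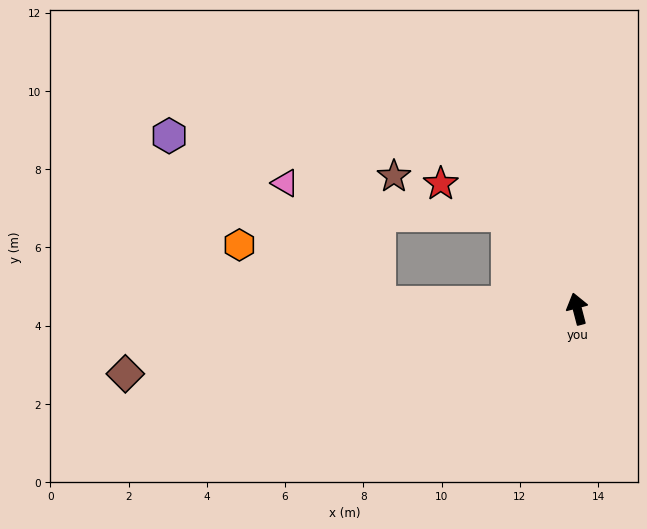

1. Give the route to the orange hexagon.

blocked — turn left 73°, forward 5.1 m, then turn right 20°, forward 3.9 m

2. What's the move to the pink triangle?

blocked — turn left 73°, forward 5.1 m, then turn right 49°, forward 3.9 m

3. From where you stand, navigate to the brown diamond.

turn left 84°, forward 11.7 m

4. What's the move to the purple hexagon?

blocked — turn left 73°, forward 5.1 m, then turn right 36°, forward 6.9 m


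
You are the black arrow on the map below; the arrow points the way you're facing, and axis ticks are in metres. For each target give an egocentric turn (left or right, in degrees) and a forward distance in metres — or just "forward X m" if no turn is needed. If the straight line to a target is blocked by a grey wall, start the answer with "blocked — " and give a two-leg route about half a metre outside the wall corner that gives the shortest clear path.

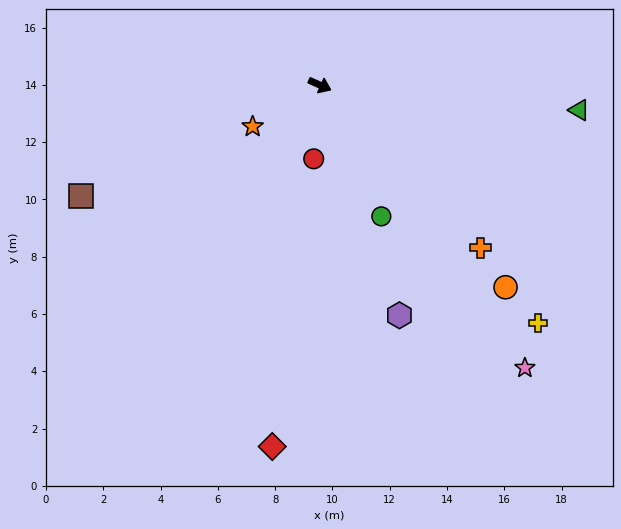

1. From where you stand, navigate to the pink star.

turn right 30°, forward 12.2 m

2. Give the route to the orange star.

turn right 124°, forward 2.8 m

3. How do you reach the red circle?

turn right 71°, forward 2.6 m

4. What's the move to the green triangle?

turn left 19°, forward 9.1 m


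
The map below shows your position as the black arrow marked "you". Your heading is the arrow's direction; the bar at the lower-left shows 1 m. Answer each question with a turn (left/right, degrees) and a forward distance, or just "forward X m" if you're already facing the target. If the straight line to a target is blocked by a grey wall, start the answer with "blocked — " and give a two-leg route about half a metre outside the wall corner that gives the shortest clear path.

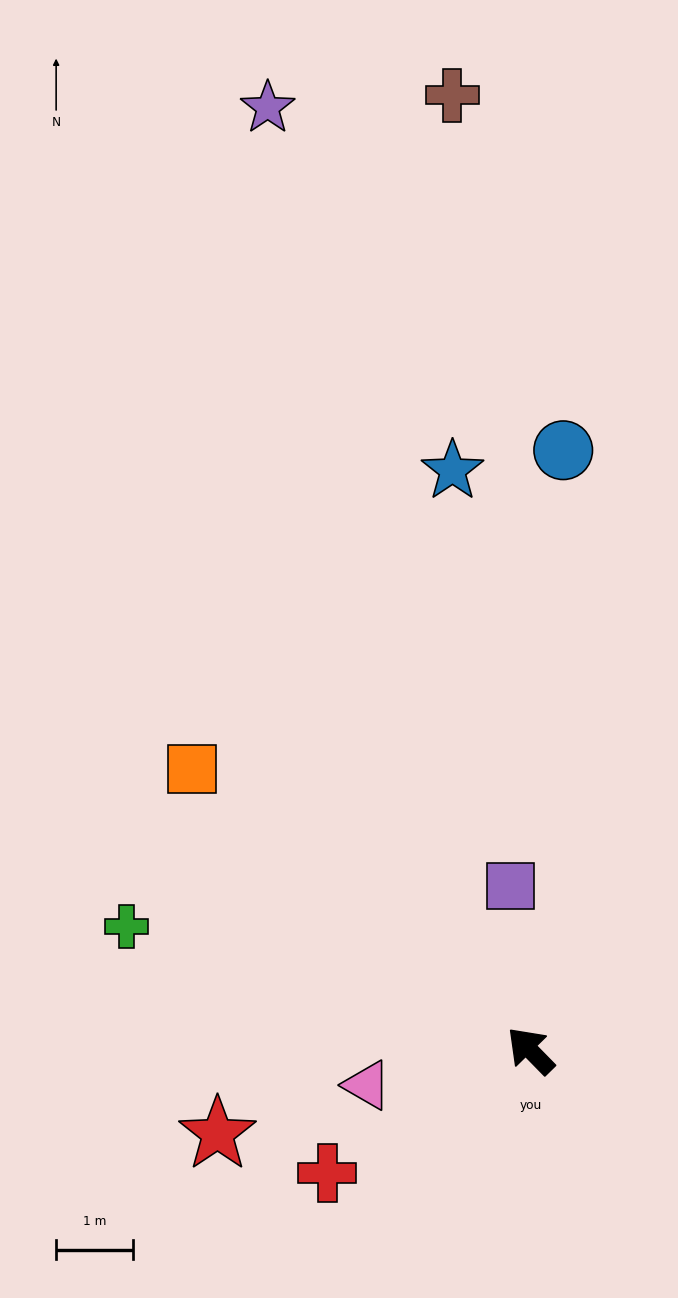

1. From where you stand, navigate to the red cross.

turn left 77°, forward 3.1 m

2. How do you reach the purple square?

turn right 38°, forward 2.1 m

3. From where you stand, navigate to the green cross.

turn left 29°, forward 5.5 m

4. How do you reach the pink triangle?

turn left 58°, forward 2.2 m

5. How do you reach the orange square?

turn left 6°, forward 5.7 m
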